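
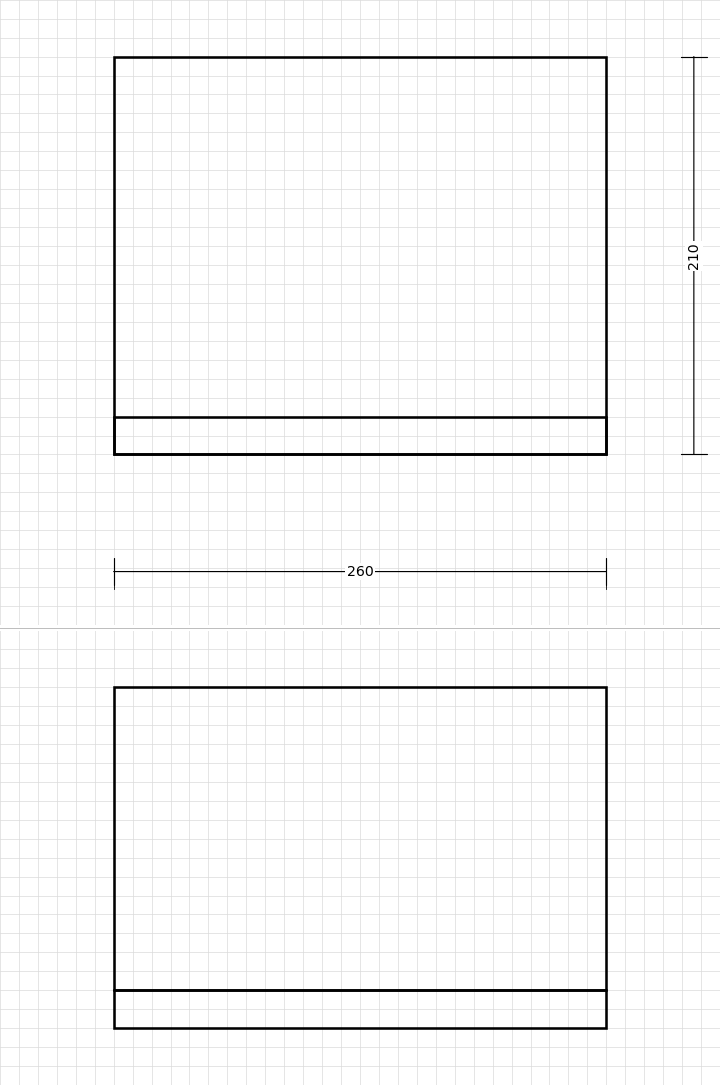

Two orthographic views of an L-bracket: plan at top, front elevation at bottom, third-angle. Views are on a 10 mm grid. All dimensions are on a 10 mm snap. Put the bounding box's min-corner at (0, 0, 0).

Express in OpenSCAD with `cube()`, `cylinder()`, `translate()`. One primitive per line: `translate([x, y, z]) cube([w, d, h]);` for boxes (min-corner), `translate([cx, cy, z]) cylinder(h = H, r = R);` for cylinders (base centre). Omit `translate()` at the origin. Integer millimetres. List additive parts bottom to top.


cube([260, 210, 20]);
translate([0, 0, 20]) cube([260, 20, 160]);


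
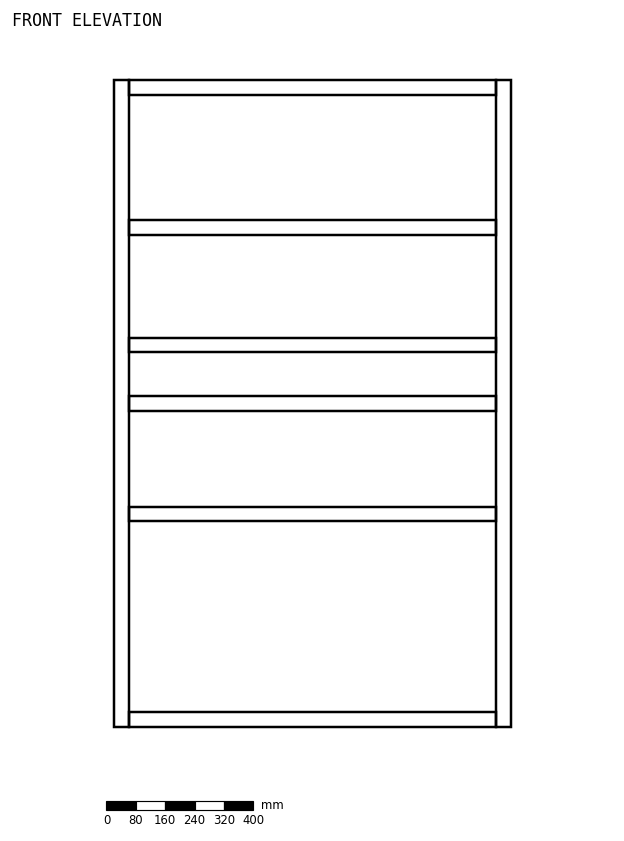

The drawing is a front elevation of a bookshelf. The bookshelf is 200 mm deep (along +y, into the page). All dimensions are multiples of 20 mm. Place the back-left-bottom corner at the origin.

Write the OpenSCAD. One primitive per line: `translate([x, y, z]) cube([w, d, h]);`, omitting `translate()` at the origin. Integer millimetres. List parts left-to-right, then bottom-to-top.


cube([40, 200, 1760]);
translate([40, 0, 0]) cube([1000, 200, 40]);
translate([40, 0, 560]) cube([1000, 200, 40]);
translate([40, 0, 860]) cube([1000, 200, 40]);
translate([40, 0, 1020]) cube([1000, 200, 40]);
translate([40, 0, 1340]) cube([1000, 200, 40]);
translate([40, 0, 1720]) cube([1000, 200, 40]);
translate([1040, 0, 0]) cube([40, 200, 1760]);


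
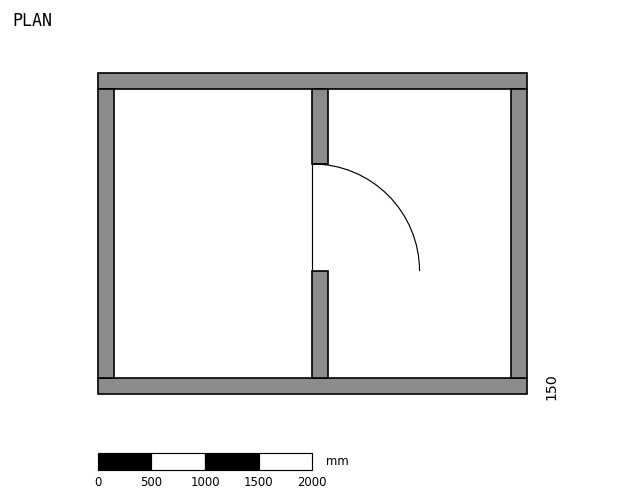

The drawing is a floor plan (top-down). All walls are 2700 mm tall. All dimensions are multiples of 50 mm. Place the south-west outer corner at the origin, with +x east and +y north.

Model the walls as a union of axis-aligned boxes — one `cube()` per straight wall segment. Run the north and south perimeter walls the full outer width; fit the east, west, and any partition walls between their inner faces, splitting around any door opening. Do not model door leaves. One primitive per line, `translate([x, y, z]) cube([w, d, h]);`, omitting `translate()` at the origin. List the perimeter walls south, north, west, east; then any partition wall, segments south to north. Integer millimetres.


cube([4000, 150, 2700]);
translate([0, 2850, 0]) cube([4000, 150, 2700]);
translate([0, 150, 0]) cube([150, 2700, 2700]);
translate([3850, 150, 0]) cube([150, 2700, 2700]);
translate([2000, 150, 0]) cube([150, 1000, 2700]);
translate([2000, 2150, 0]) cube([150, 700, 2700]);


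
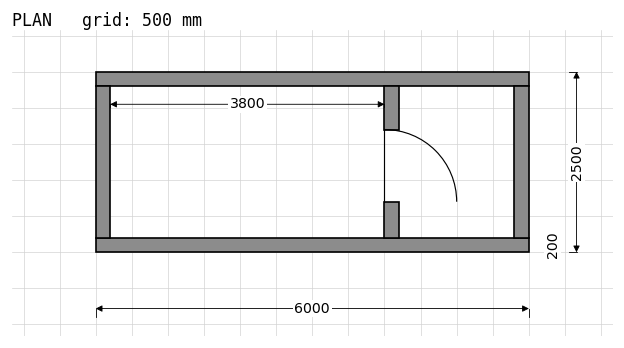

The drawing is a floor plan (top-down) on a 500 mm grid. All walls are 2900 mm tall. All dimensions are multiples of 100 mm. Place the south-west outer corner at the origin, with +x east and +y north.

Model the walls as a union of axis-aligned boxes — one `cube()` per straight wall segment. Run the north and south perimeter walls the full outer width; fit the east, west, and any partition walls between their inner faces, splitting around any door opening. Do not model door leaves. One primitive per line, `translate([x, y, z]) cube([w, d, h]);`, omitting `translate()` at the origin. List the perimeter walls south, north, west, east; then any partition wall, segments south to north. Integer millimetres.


cube([6000, 200, 2900]);
translate([0, 2300, 0]) cube([6000, 200, 2900]);
translate([0, 200, 0]) cube([200, 2100, 2900]);
translate([5800, 200, 0]) cube([200, 2100, 2900]);
translate([4000, 200, 0]) cube([200, 500, 2900]);
translate([4000, 1700, 0]) cube([200, 600, 2900]);


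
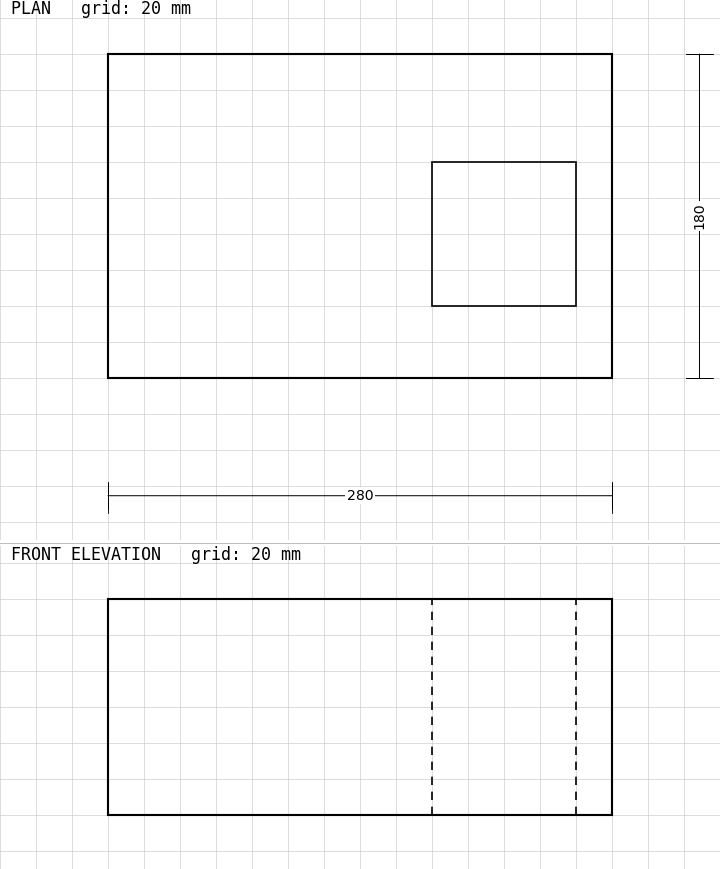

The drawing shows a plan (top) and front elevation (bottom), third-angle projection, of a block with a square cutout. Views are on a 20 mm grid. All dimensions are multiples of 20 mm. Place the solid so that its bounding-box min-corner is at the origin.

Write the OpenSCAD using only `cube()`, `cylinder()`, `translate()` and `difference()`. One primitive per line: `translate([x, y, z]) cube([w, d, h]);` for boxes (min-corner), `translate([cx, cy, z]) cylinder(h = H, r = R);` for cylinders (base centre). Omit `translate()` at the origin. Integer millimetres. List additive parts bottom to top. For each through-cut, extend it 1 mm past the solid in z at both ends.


difference() {
  cube([280, 180, 120]);
  translate([180, 40, -1]) cube([80, 80, 122]);
}


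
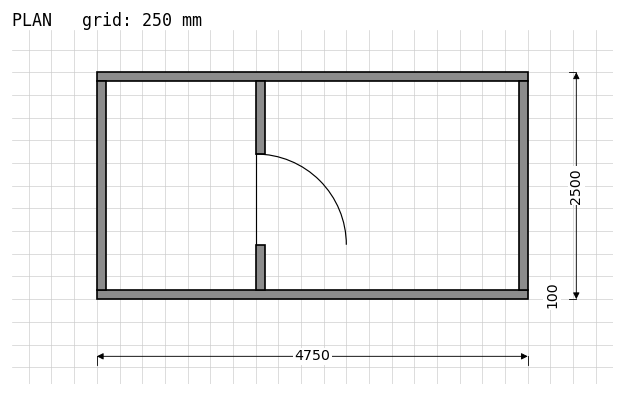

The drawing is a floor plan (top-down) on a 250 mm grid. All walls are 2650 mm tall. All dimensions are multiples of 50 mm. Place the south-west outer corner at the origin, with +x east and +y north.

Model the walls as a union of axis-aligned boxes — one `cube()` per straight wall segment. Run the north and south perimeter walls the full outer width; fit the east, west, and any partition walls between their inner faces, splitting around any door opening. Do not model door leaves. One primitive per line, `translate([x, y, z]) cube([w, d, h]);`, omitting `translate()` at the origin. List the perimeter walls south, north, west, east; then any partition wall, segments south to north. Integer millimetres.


cube([4750, 100, 2650]);
translate([0, 2400, 0]) cube([4750, 100, 2650]);
translate([0, 100, 0]) cube([100, 2300, 2650]);
translate([4650, 100, 0]) cube([100, 2300, 2650]);
translate([1750, 100, 0]) cube([100, 500, 2650]);
translate([1750, 1600, 0]) cube([100, 800, 2650]);


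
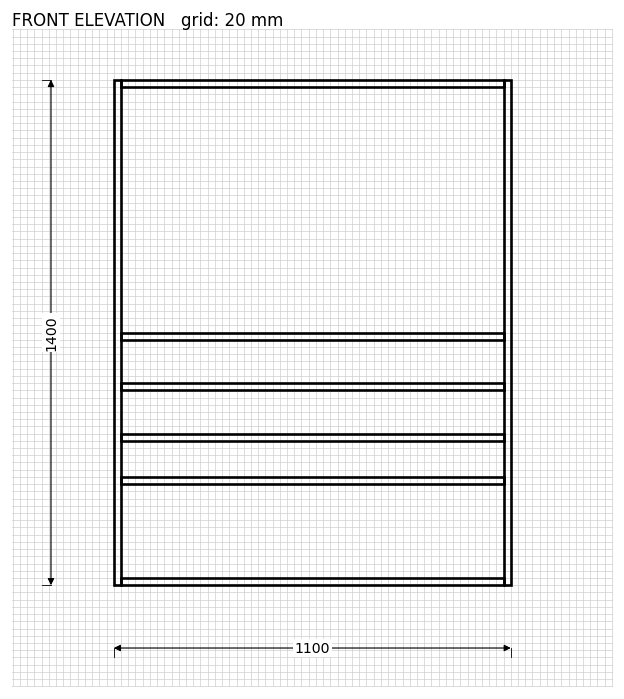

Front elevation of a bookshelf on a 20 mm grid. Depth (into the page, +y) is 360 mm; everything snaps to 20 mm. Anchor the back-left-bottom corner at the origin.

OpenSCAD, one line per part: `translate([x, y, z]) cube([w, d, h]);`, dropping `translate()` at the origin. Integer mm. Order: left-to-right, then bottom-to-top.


cube([20, 360, 1400]);
translate([20, 0, 0]) cube([1060, 360, 20]);
translate([20, 0, 280]) cube([1060, 360, 20]);
translate([20, 0, 400]) cube([1060, 360, 20]);
translate([20, 0, 540]) cube([1060, 360, 20]);
translate([20, 0, 680]) cube([1060, 360, 20]);
translate([20, 0, 1380]) cube([1060, 360, 20]);
translate([1080, 0, 0]) cube([20, 360, 1400]);


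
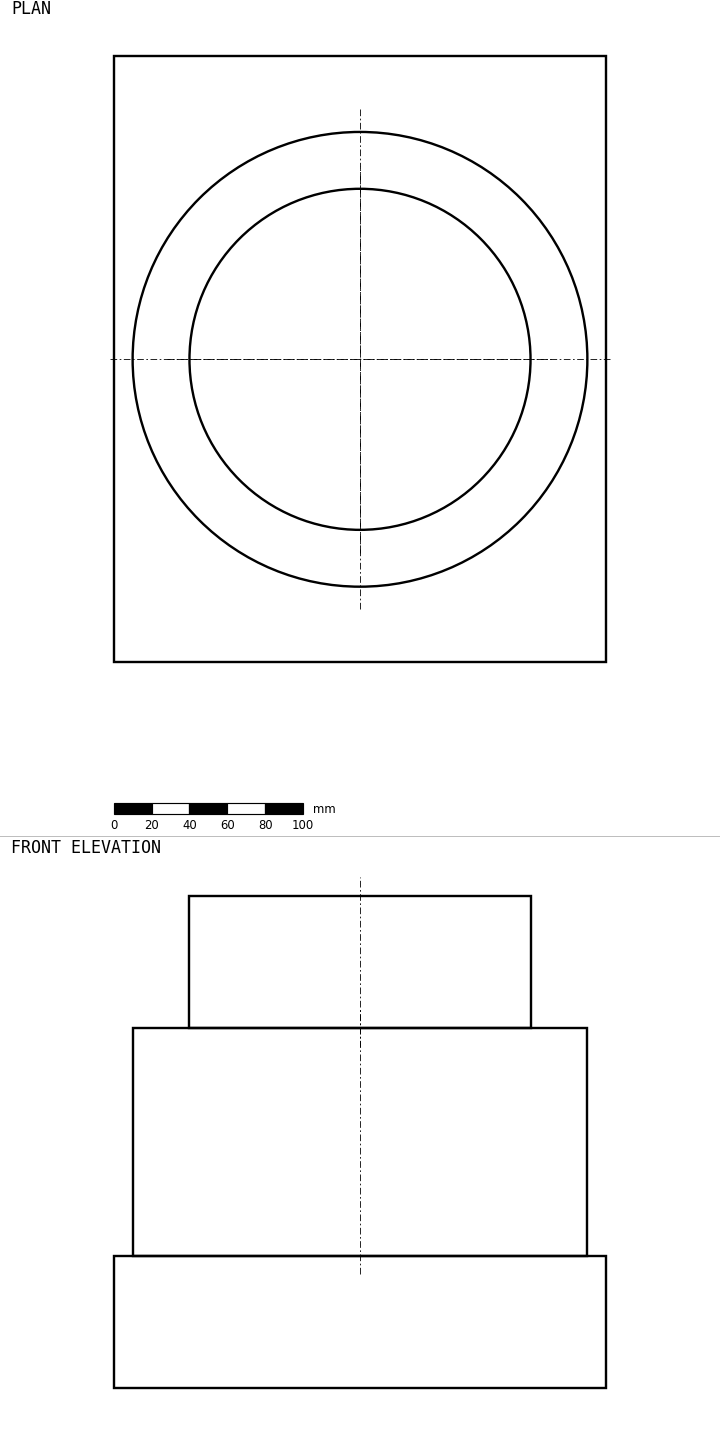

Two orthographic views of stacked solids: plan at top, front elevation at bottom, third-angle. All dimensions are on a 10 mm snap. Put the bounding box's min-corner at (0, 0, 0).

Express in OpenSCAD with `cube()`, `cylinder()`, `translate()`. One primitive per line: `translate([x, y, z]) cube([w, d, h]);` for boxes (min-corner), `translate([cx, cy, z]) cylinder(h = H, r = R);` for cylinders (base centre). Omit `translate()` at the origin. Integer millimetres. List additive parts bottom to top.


cube([260, 320, 70]);
translate([130, 160, 70]) cylinder(h = 120, r = 120);
translate([130, 160, 190]) cylinder(h = 70, r = 90);


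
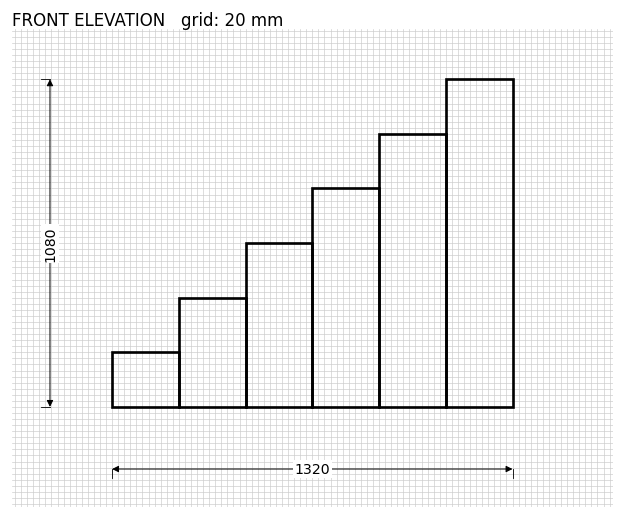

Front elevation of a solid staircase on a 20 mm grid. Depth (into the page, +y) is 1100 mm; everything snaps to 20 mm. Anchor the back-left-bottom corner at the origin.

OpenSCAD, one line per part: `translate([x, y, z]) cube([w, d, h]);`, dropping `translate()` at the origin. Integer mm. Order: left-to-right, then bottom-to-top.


cube([220, 1100, 180]);
translate([220, 0, 0]) cube([220, 1100, 360]);
translate([440, 0, 0]) cube([220, 1100, 540]);
translate([660, 0, 0]) cube([220, 1100, 720]);
translate([880, 0, 0]) cube([220, 1100, 900]);
translate([1100, 0, 0]) cube([220, 1100, 1080]);


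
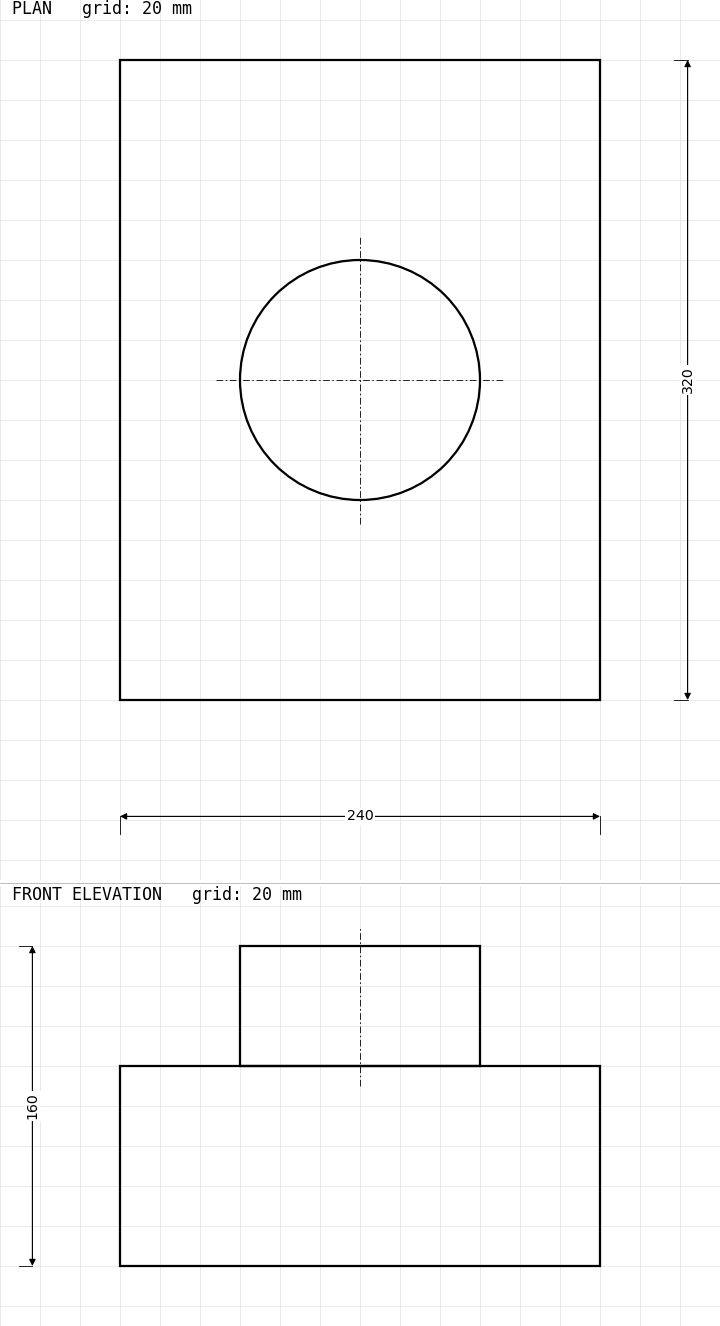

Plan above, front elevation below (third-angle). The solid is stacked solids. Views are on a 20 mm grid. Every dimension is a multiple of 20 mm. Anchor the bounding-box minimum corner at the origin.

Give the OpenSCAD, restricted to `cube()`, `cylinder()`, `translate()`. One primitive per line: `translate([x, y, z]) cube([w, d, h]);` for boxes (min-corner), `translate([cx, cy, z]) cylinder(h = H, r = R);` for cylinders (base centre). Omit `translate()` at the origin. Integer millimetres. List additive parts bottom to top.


cube([240, 320, 100]);
translate([120, 160, 100]) cylinder(h = 60, r = 60);


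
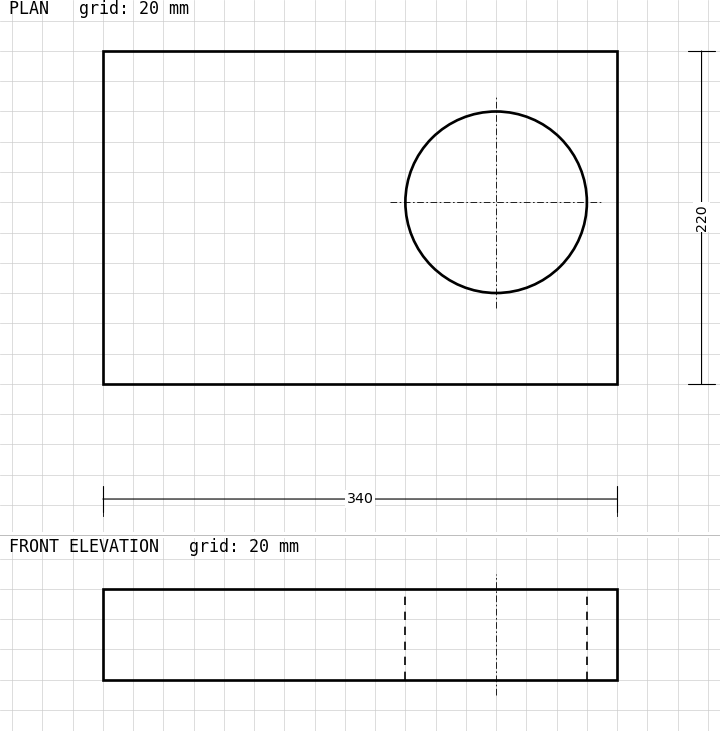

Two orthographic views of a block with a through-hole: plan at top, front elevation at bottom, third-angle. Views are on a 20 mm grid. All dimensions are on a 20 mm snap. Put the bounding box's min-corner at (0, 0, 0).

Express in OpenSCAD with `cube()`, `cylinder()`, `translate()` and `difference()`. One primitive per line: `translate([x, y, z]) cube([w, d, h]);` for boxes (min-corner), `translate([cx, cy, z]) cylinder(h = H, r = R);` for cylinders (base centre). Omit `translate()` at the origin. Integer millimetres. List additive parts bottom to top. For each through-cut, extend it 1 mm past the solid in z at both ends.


difference() {
  cube([340, 220, 60]);
  translate([260, 120, -1]) cylinder(h = 62, r = 60);
}


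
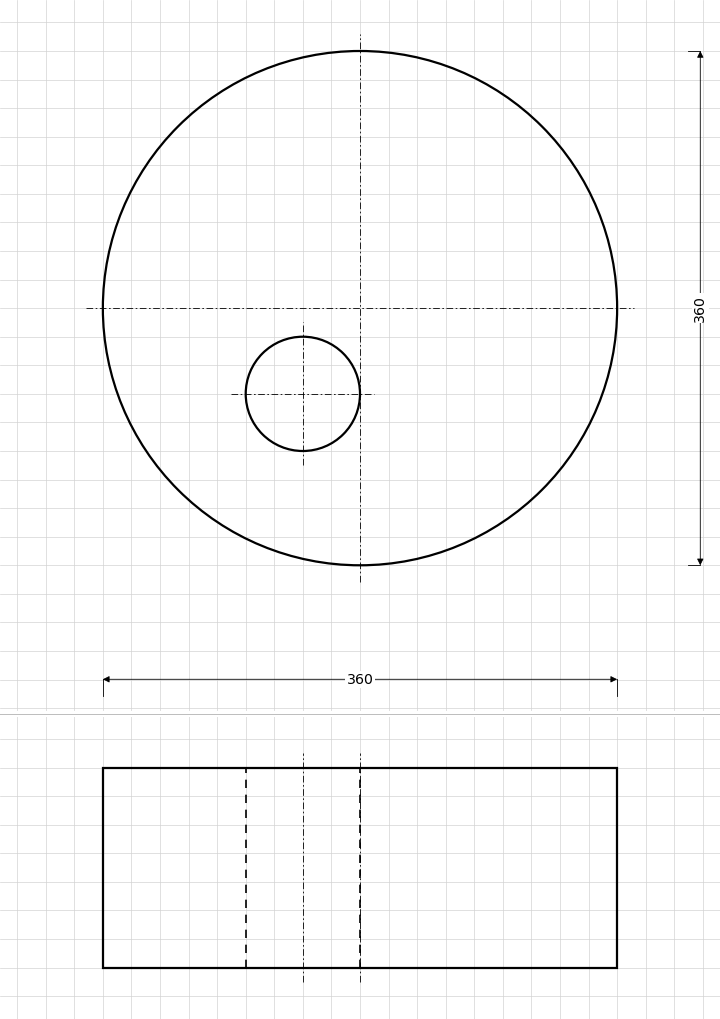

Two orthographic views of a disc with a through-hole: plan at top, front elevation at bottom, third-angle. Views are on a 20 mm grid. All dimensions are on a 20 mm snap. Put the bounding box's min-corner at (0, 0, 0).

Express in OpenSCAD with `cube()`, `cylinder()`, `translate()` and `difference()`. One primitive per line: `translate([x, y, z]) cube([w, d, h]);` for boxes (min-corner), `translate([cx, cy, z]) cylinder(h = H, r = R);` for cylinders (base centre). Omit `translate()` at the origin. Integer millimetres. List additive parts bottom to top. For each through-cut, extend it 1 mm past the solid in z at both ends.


difference() {
  translate([180, 180, 0]) cylinder(h = 140, r = 180);
  translate([140, 120, -1]) cylinder(h = 142, r = 40);
}


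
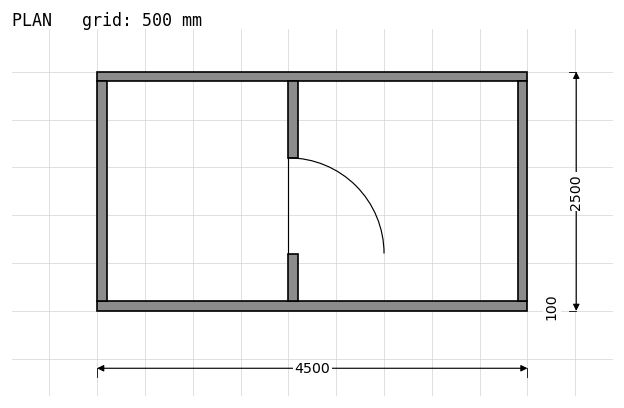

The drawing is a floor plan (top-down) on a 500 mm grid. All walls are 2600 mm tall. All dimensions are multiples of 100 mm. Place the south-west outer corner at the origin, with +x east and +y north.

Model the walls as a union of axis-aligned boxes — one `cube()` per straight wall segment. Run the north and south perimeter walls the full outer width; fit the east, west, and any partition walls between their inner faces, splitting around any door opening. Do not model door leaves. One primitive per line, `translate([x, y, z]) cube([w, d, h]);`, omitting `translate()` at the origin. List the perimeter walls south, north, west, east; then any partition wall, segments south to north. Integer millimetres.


cube([4500, 100, 2600]);
translate([0, 2400, 0]) cube([4500, 100, 2600]);
translate([0, 100, 0]) cube([100, 2300, 2600]);
translate([4400, 100, 0]) cube([100, 2300, 2600]);
translate([2000, 100, 0]) cube([100, 500, 2600]);
translate([2000, 1600, 0]) cube([100, 800, 2600]);


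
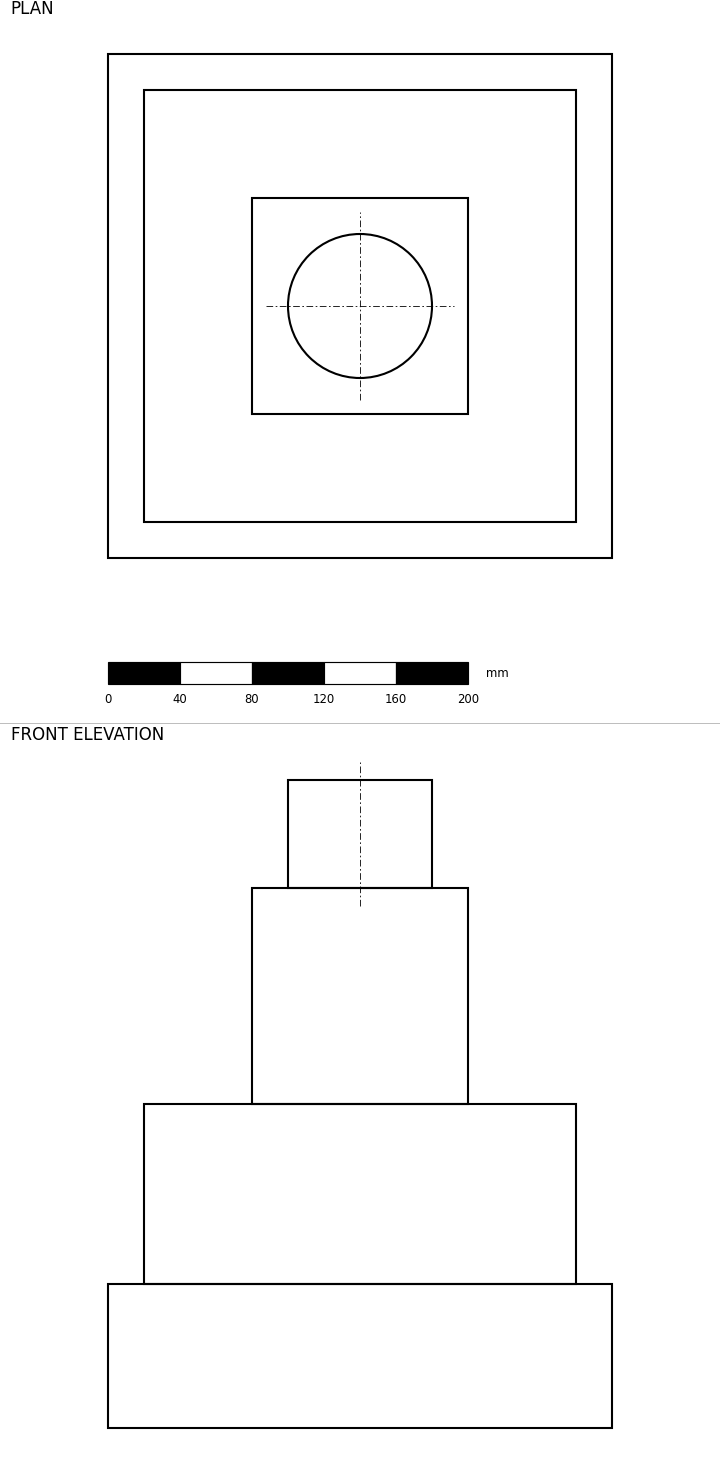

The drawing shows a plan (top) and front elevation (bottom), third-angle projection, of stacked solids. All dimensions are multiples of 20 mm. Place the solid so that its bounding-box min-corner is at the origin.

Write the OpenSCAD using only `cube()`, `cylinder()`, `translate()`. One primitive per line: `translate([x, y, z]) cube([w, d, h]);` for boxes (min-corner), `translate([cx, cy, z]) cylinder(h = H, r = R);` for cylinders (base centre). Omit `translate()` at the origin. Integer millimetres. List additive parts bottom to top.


cube([280, 280, 80]);
translate([20, 20, 80]) cube([240, 240, 100]);
translate([80, 80, 180]) cube([120, 120, 120]);
translate([140, 140, 300]) cylinder(h = 60, r = 40);


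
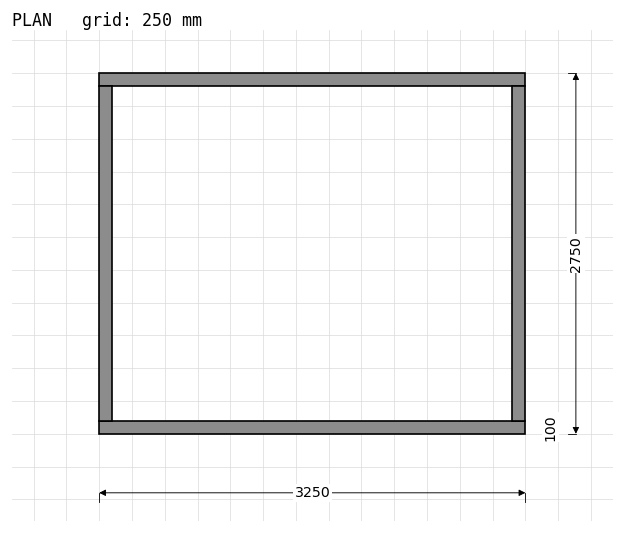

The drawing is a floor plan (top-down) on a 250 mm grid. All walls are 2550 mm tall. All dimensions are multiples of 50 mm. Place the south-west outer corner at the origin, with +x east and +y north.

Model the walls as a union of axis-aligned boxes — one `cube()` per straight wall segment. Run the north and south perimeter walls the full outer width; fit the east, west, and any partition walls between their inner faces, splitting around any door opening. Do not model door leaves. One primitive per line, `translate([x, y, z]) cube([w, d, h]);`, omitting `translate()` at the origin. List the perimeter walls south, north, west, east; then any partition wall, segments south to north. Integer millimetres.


cube([3250, 100, 2550]);
translate([0, 2650, 0]) cube([3250, 100, 2550]);
translate([0, 100, 0]) cube([100, 2550, 2550]);
translate([3150, 100, 0]) cube([100, 2550, 2550]);


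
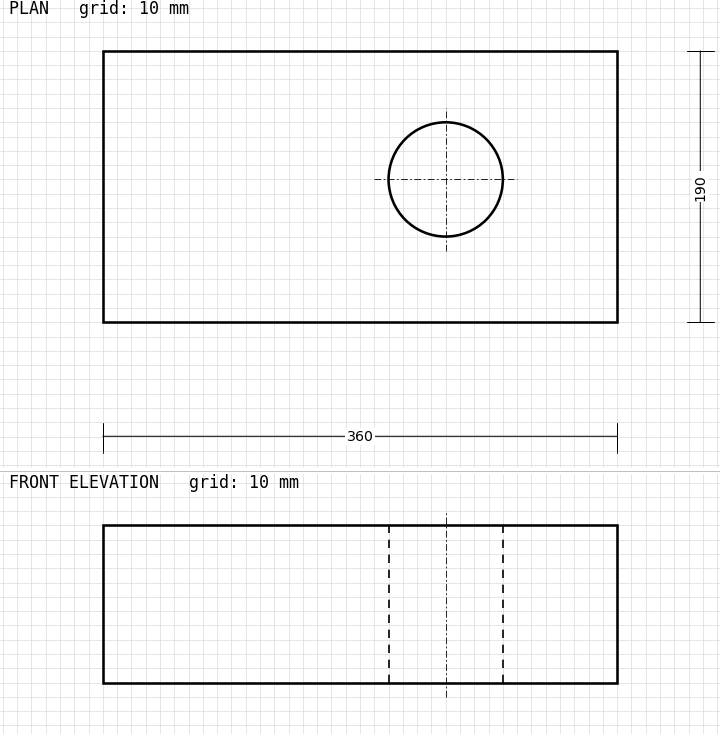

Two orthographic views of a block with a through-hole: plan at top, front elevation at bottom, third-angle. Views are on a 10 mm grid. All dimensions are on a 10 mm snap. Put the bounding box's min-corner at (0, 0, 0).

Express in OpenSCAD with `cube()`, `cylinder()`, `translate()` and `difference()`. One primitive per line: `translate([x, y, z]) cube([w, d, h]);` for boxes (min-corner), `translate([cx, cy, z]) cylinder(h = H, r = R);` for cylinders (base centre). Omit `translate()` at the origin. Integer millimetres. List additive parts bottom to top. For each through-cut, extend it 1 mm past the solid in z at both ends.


difference() {
  cube([360, 190, 110]);
  translate([240, 100, -1]) cylinder(h = 112, r = 40);
}


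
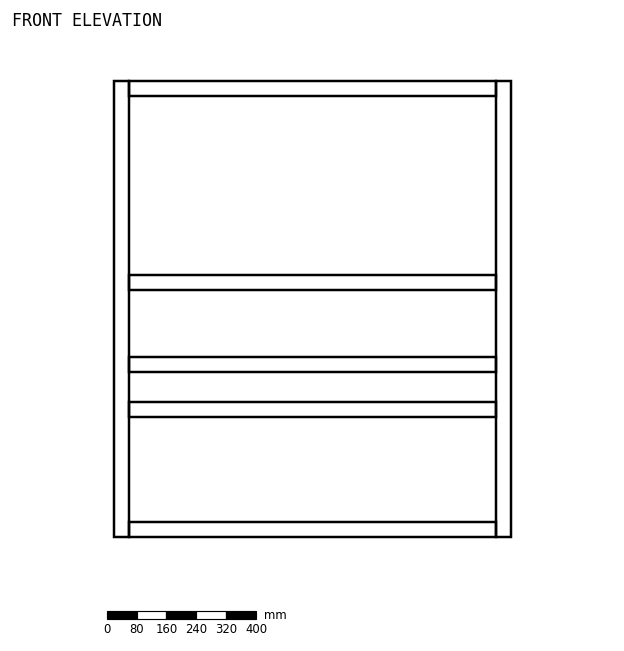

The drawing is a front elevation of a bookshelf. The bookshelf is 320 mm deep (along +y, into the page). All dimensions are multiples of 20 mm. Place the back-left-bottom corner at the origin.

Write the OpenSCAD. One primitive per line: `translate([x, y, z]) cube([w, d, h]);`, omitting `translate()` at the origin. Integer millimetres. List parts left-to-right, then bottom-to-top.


cube([40, 320, 1220]);
translate([40, 0, 0]) cube([980, 320, 40]);
translate([40, 0, 320]) cube([980, 320, 40]);
translate([40, 0, 440]) cube([980, 320, 40]);
translate([40, 0, 660]) cube([980, 320, 40]);
translate([40, 0, 1180]) cube([980, 320, 40]);
translate([1020, 0, 0]) cube([40, 320, 1220]);


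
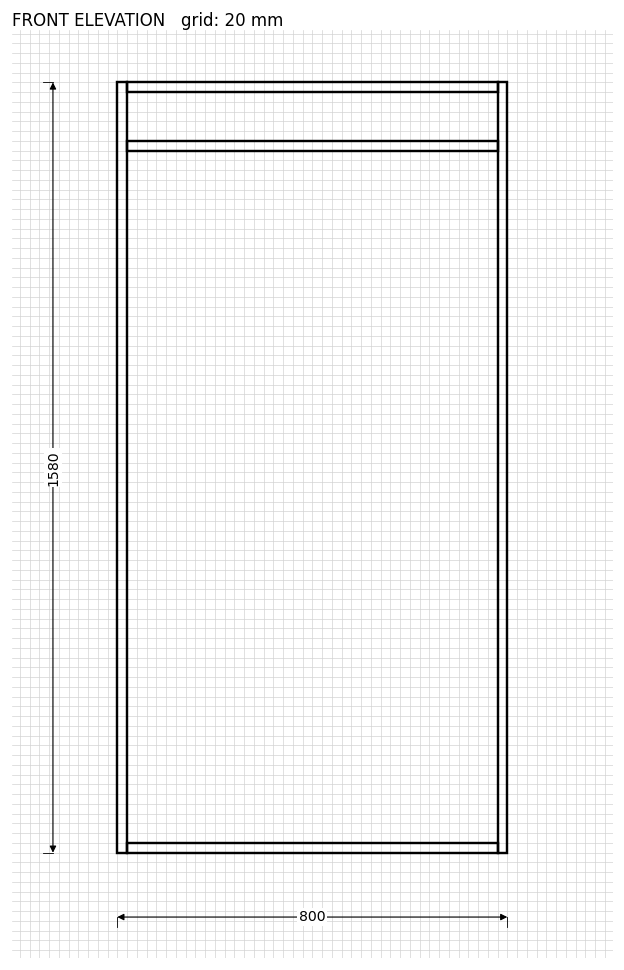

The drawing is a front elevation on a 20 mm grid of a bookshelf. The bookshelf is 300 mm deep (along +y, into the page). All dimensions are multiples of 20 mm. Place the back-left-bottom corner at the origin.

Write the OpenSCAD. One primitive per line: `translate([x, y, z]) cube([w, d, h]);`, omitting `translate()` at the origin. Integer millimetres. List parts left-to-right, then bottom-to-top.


cube([20, 300, 1580]);
translate([20, 0, 0]) cube([760, 300, 20]);
translate([20, 0, 1440]) cube([760, 300, 20]);
translate([20, 0, 1560]) cube([760, 300, 20]);
translate([780, 0, 0]) cube([20, 300, 1580]);


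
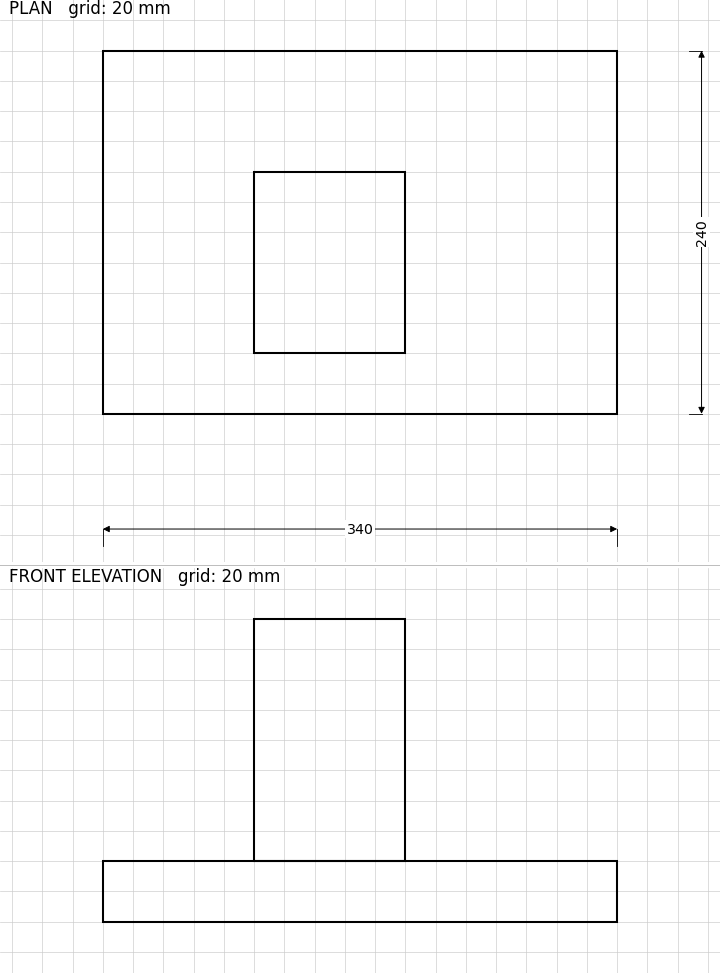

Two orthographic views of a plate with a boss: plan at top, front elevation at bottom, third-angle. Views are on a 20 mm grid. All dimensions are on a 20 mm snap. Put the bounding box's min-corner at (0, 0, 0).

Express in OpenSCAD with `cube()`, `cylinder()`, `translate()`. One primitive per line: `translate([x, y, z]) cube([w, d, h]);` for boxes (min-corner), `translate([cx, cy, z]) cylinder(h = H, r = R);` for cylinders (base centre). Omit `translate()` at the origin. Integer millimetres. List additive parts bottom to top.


cube([340, 240, 40]);
translate([100, 40, 40]) cube([100, 120, 160]);


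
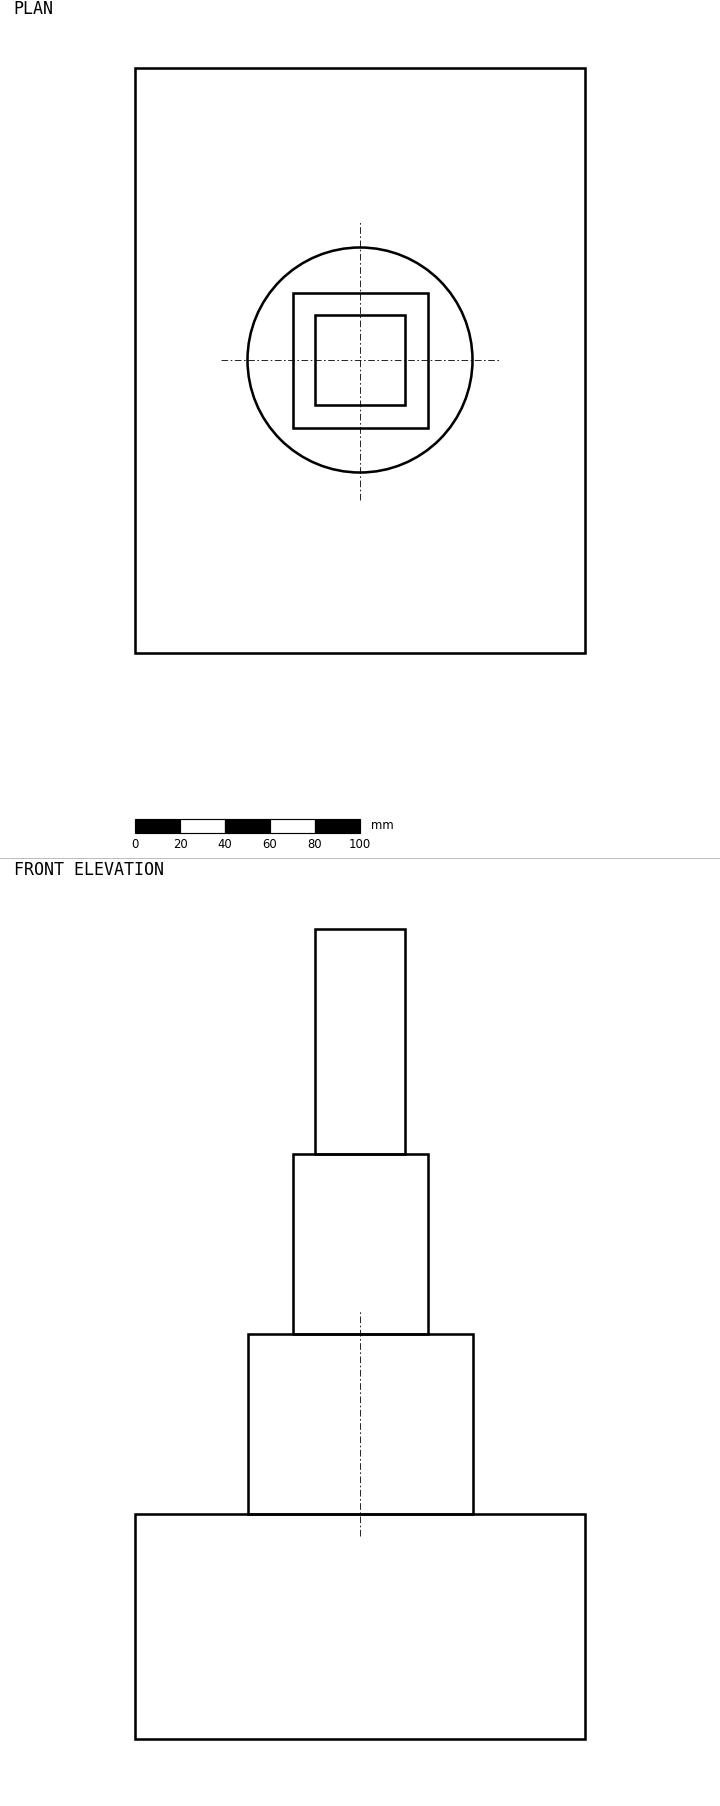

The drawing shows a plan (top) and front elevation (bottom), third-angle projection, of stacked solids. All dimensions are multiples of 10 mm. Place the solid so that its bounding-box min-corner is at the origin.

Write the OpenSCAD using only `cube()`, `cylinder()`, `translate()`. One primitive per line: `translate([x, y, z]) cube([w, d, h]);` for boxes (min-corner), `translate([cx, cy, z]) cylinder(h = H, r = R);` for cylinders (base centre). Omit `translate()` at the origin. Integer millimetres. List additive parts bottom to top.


cube([200, 260, 100]);
translate([100, 130, 100]) cylinder(h = 80, r = 50);
translate([70, 100, 180]) cube([60, 60, 80]);
translate([80, 110, 260]) cube([40, 40, 100]);


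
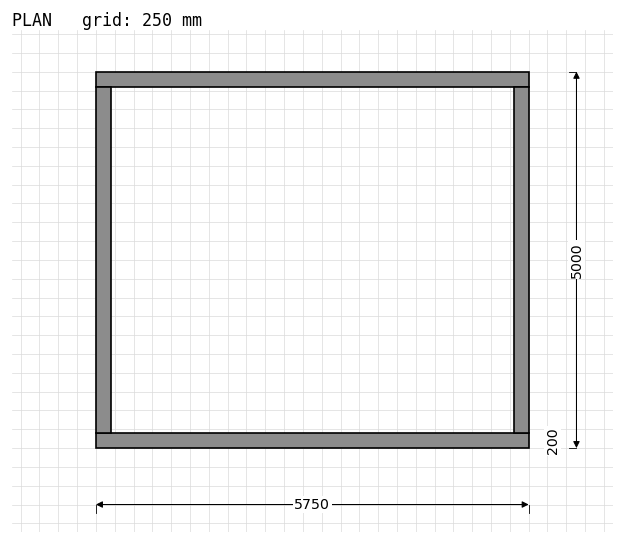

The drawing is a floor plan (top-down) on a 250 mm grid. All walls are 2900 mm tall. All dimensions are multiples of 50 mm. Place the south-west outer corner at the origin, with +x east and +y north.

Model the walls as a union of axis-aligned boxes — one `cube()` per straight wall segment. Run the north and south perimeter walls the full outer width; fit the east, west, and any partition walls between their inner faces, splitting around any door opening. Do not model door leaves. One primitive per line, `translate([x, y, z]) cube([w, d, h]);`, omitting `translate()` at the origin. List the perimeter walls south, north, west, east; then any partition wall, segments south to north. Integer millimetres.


cube([5750, 200, 2900]);
translate([0, 4800, 0]) cube([5750, 200, 2900]);
translate([0, 200, 0]) cube([200, 4600, 2900]);
translate([5550, 200, 0]) cube([200, 4600, 2900]);


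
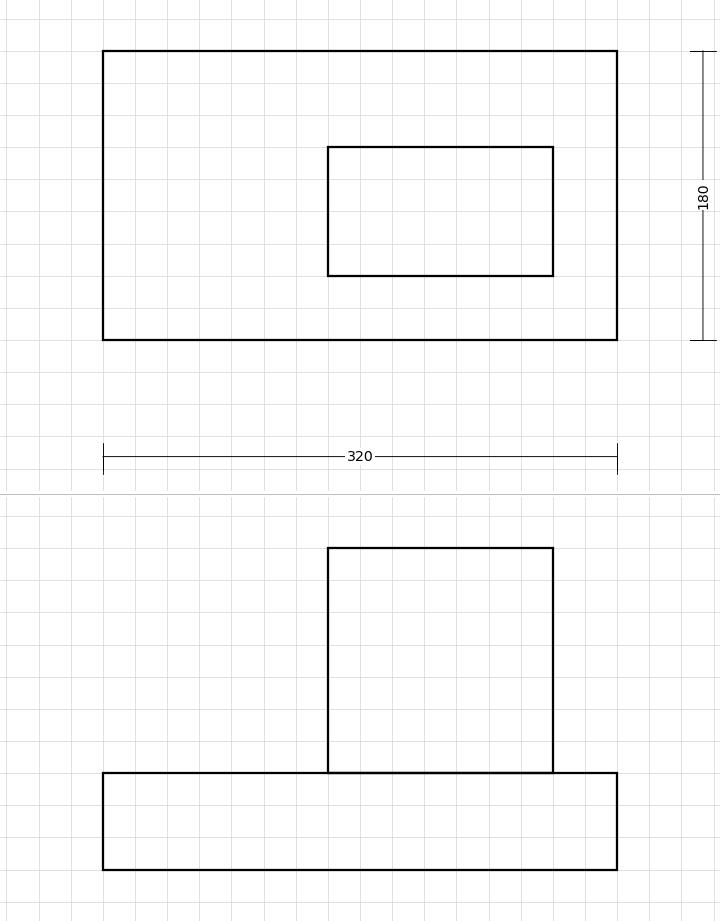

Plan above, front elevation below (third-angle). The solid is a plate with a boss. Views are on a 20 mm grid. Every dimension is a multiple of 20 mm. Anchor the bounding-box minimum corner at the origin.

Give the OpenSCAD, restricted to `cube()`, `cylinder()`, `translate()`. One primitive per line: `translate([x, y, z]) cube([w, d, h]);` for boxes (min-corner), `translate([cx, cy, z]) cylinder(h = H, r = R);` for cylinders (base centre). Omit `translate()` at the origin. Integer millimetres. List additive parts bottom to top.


cube([320, 180, 60]);
translate([140, 40, 60]) cube([140, 80, 140]);


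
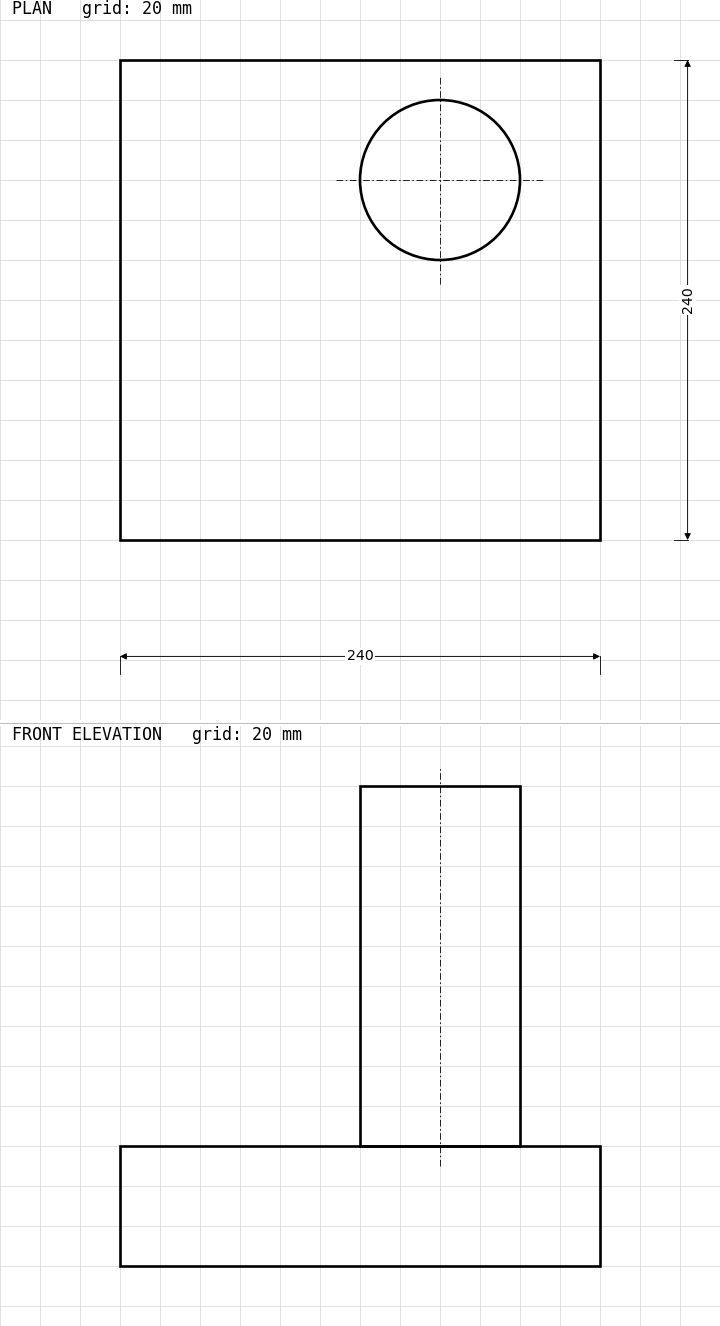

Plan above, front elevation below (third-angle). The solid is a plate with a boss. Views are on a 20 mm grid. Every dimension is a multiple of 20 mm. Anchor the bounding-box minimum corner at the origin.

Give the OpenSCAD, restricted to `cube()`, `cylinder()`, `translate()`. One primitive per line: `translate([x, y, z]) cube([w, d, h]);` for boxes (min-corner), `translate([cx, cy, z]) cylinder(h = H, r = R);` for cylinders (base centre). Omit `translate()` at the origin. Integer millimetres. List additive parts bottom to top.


cube([240, 240, 60]);
translate([160, 180, 60]) cylinder(h = 180, r = 40);


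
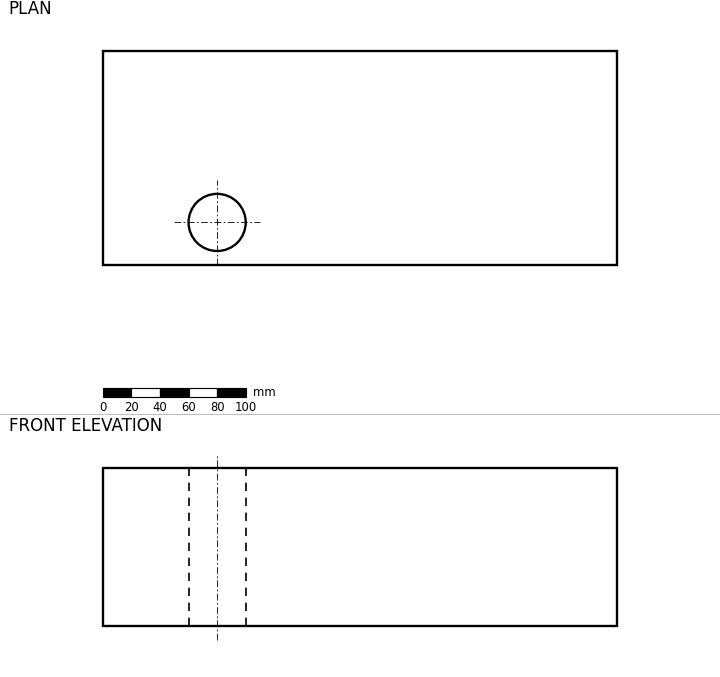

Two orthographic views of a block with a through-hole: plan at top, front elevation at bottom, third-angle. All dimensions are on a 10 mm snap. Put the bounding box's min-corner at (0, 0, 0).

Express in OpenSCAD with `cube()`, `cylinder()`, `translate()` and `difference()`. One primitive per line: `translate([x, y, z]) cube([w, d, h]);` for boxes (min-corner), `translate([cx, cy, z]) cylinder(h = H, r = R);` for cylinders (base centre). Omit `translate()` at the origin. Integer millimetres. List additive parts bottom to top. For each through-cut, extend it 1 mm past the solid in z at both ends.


difference() {
  cube([360, 150, 110]);
  translate([80, 30, -1]) cylinder(h = 112, r = 20);
}


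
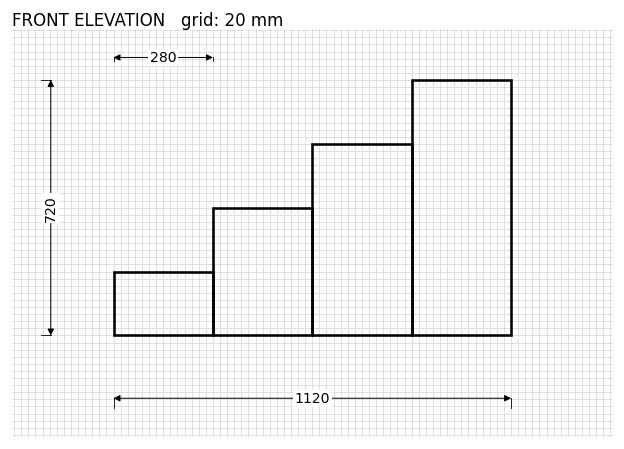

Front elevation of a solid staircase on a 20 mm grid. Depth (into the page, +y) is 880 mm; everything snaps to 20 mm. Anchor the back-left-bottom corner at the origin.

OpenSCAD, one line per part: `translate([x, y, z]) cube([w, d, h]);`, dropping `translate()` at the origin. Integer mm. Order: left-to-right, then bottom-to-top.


cube([280, 880, 180]);
translate([280, 0, 0]) cube([280, 880, 360]);
translate([560, 0, 0]) cube([280, 880, 540]);
translate([840, 0, 0]) cube([280, 880, 720]);


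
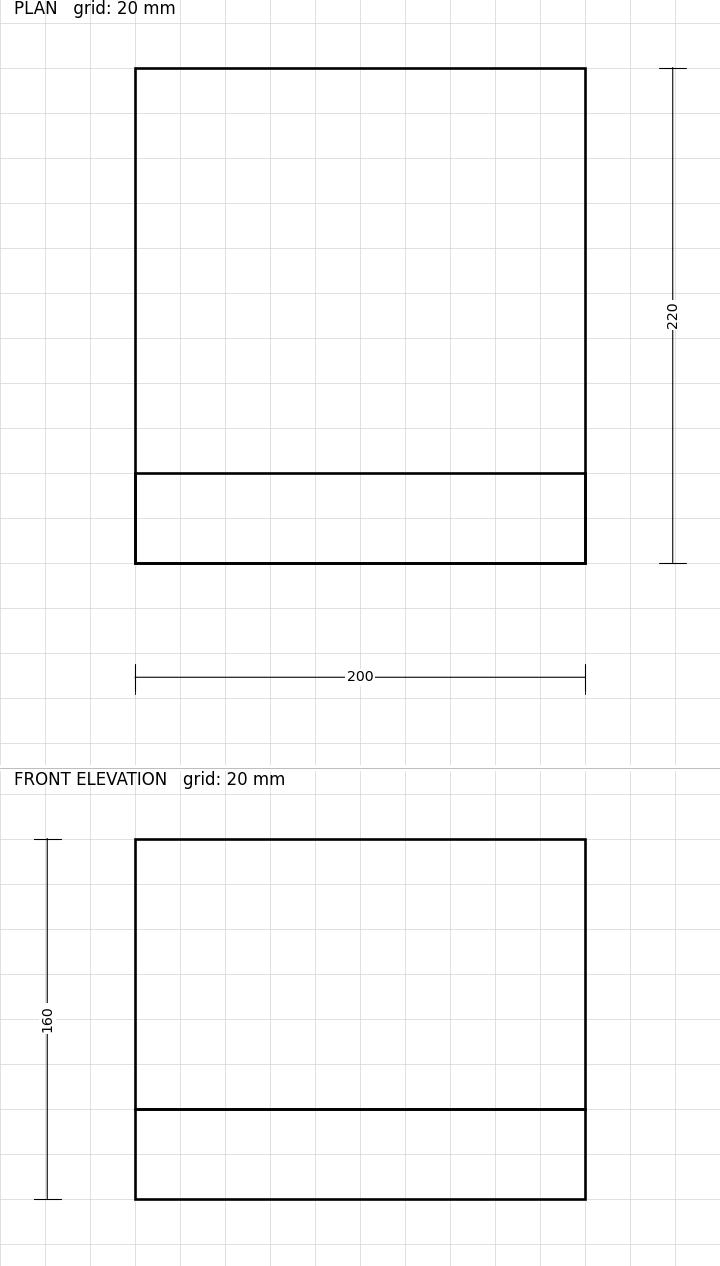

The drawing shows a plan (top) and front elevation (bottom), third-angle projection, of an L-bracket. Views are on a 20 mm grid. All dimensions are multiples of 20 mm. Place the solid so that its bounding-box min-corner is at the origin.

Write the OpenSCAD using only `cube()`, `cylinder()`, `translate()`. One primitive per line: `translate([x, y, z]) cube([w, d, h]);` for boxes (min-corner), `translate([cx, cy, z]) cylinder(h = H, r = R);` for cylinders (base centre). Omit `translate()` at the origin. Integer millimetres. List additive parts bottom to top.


cube([200, 220, 40]);
translate([0, 0, 40]) cube([200, 40, 120]);


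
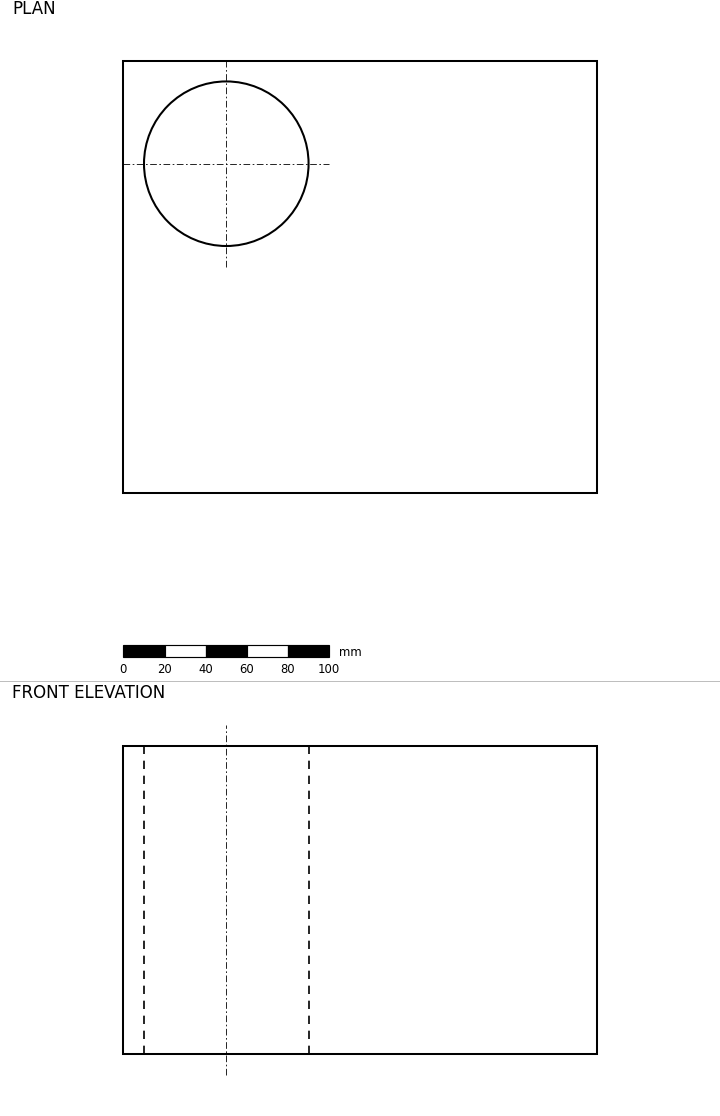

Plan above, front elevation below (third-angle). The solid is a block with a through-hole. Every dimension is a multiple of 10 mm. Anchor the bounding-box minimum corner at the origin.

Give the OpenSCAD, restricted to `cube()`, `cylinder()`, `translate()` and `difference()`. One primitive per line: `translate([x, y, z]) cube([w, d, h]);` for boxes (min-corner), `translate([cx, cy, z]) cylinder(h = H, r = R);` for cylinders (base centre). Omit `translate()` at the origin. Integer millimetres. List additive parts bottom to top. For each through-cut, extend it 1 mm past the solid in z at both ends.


difference() {
  cube([230, 210, 150]);
  translate([50, 160, -1]) cylinder(h = 152, r = 40);
}


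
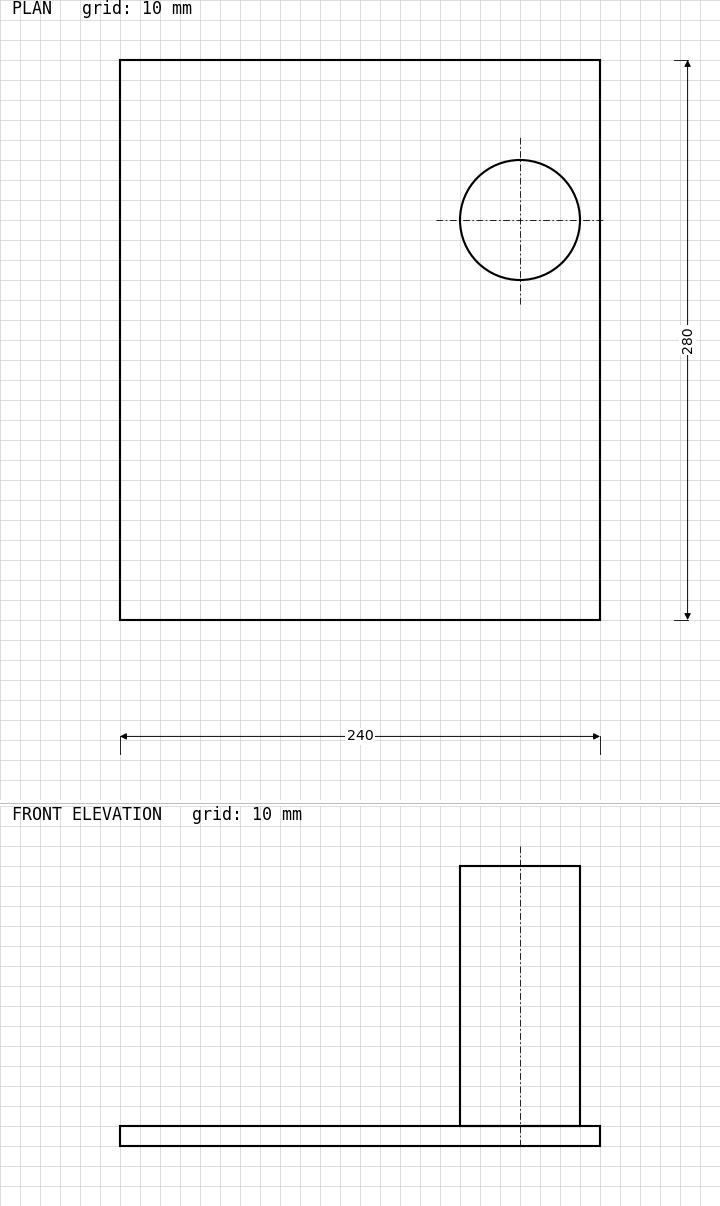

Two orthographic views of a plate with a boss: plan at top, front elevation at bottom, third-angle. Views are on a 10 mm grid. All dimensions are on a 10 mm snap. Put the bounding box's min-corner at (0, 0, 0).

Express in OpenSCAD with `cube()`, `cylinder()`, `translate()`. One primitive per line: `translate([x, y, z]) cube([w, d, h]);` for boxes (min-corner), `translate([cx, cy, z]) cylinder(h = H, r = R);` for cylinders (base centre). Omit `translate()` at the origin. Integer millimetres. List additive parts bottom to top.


cube([240, 280, 10]);
translate([200, 200, 10]) cylinder(h = 130, r = 30);


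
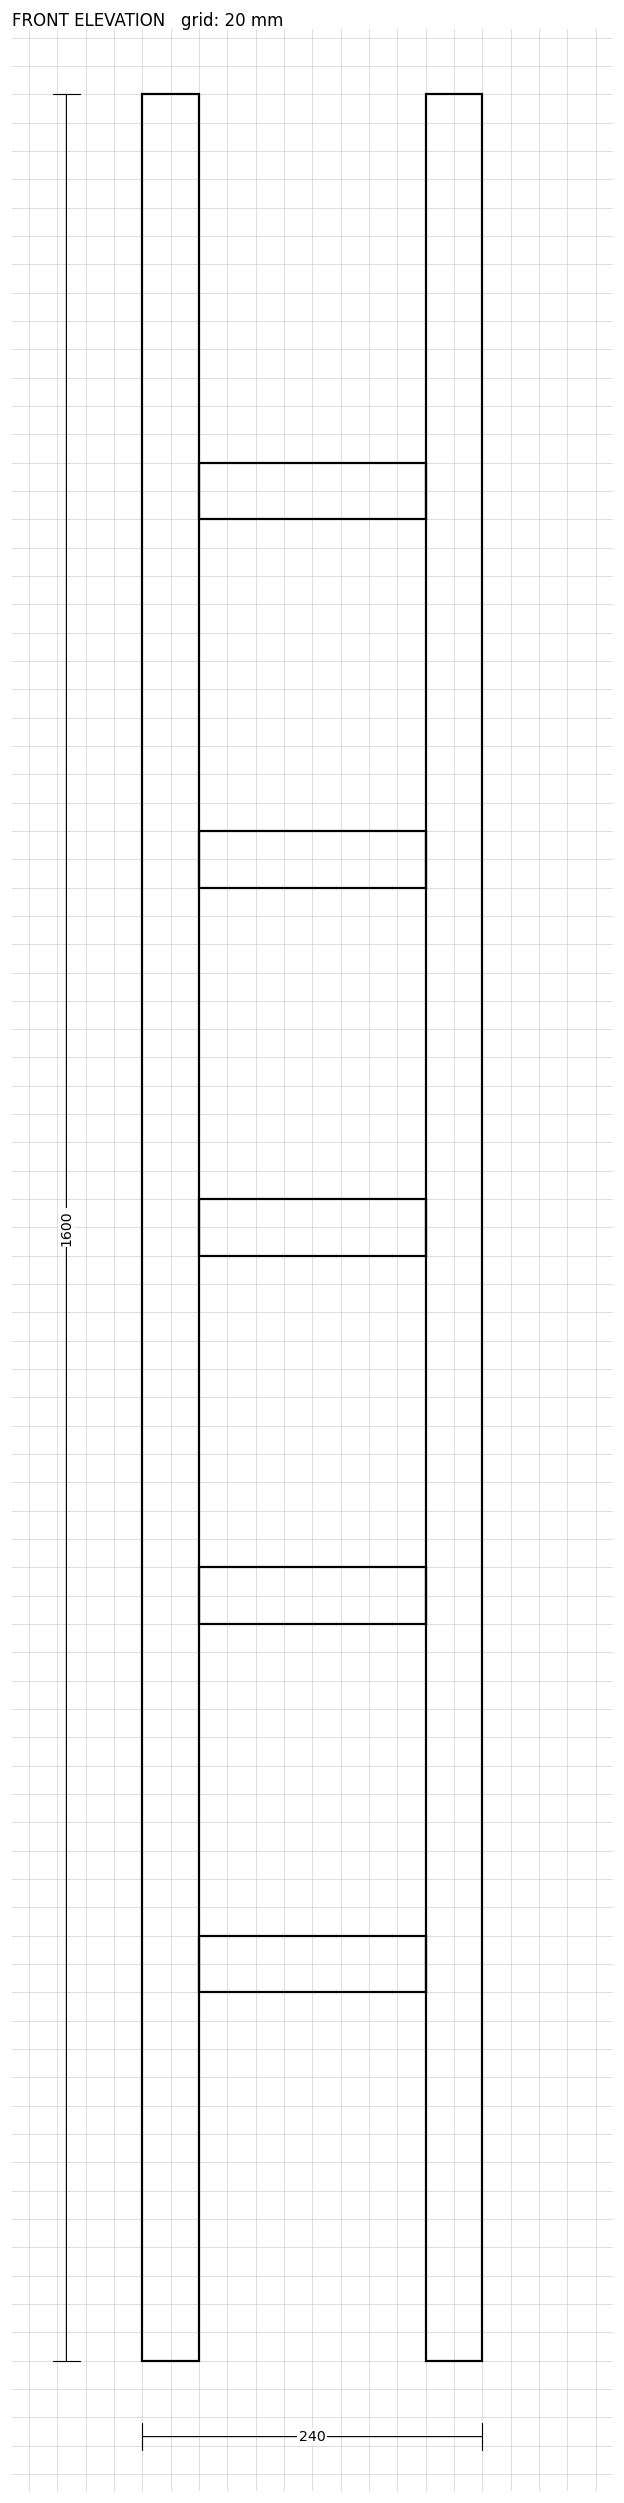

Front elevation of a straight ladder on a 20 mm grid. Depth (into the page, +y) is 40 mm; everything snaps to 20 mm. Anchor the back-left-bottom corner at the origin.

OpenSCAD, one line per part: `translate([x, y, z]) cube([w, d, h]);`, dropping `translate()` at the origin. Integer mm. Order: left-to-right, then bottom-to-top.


cube([40, 40, 1600]);
translate([40, 0, 260]) cube([160, 40, 40]);
translate([40, 0, 520]) cube([160, 40, 40]);
translate([40, 0, 780]) cube([160, 40, 40]);
translate([40, 0, 1040]) cube([160, 40, 40]);
translate([40, 0, 1300]) cube([160, 40, 40]);
translate([200, 0, 0]) cube([40, 40, 1600]);


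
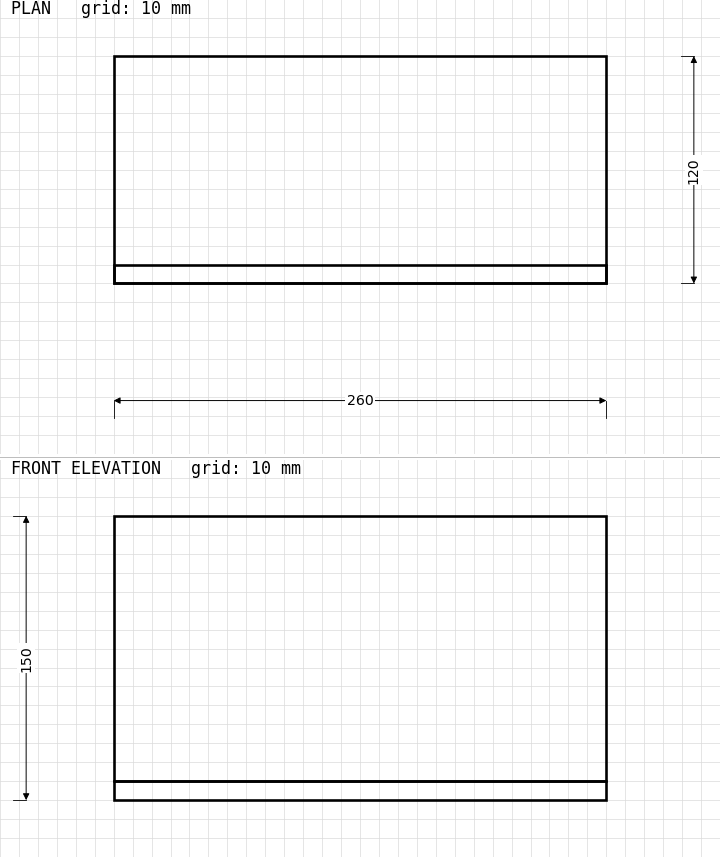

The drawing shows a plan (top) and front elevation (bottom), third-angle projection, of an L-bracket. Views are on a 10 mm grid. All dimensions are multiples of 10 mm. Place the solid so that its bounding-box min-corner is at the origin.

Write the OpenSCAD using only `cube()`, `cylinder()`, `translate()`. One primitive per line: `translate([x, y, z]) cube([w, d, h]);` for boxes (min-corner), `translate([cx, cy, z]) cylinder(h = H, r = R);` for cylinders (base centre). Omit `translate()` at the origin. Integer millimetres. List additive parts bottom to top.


cube([260, 120, 10]);
translate([0, 0, 10]) cube([260, 10, 140]);


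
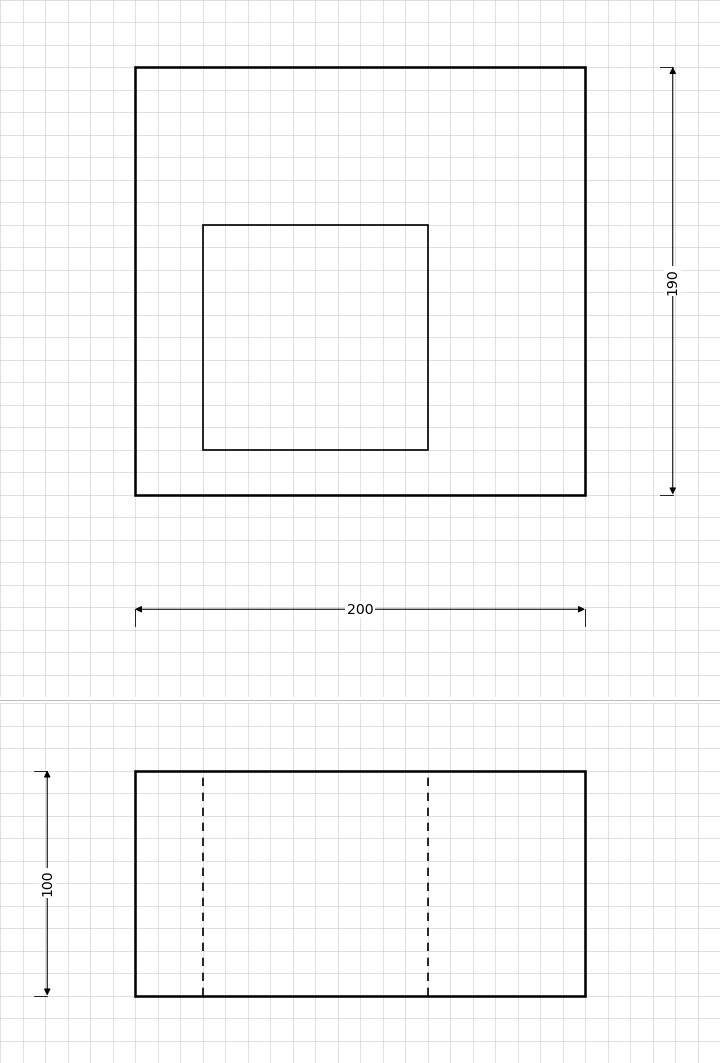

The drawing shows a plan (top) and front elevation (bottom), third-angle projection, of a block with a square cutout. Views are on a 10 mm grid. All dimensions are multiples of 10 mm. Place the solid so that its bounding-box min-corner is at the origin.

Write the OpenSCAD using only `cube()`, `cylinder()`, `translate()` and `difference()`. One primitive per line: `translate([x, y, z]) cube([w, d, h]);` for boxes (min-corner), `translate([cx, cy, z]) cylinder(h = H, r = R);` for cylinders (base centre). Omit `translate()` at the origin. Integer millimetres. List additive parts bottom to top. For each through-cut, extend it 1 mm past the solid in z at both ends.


difference() {
  cube([200, 190, 100]);
  translate([30, 20, -1]) cube([100, 100, 102]);
}


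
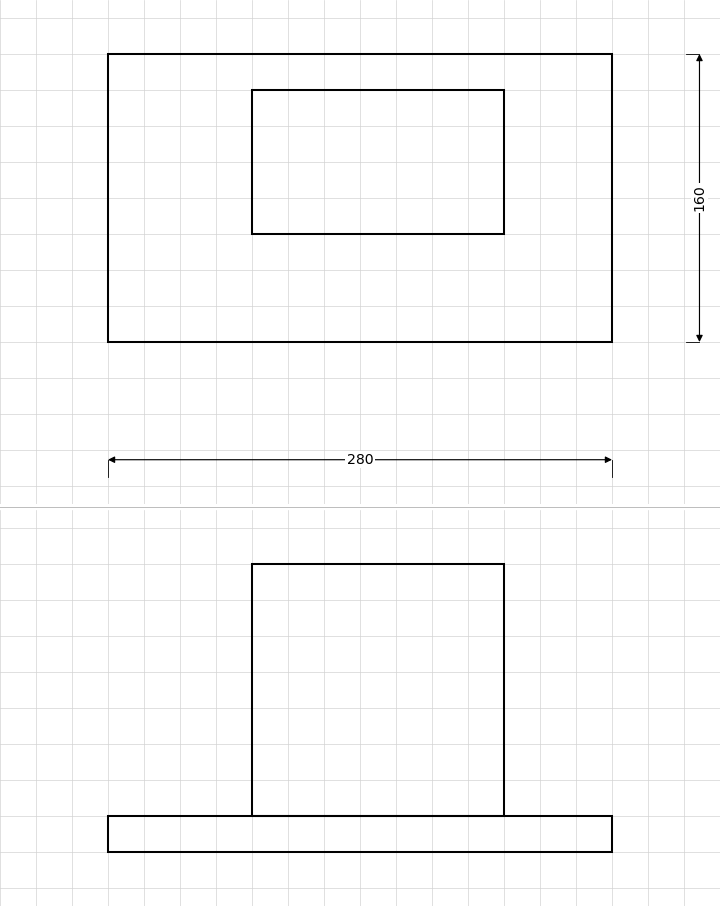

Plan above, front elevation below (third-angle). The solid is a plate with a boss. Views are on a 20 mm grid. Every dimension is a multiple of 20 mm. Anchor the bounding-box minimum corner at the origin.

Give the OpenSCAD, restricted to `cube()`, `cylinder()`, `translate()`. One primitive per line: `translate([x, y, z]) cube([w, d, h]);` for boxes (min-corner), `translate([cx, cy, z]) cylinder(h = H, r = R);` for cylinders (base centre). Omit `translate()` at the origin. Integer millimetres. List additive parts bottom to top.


cube([280, 160, 20]);
translate([80, 60, 20]) cube([140, 80, 140]);


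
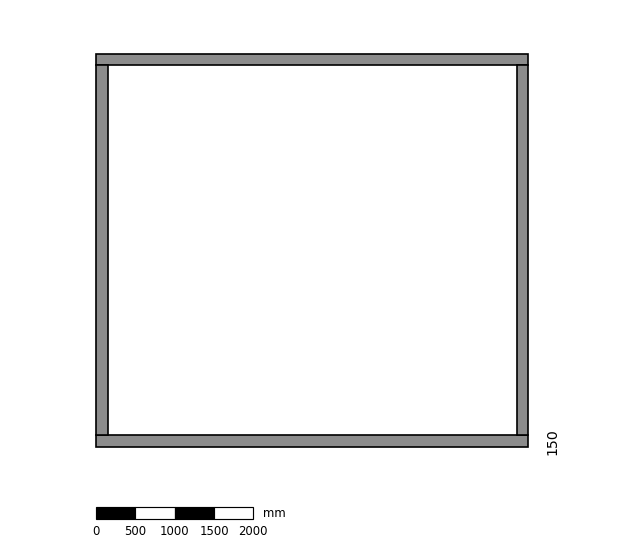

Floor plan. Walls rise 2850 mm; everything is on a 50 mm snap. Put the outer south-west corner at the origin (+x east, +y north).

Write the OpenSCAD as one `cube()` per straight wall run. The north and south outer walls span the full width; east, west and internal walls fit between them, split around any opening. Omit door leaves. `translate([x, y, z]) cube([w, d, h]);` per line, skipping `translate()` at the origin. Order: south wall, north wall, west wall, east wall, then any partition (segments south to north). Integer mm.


cube([5500, 150, 2850]);
translate([0, 4850, 0]) cube([5500, 150, 2850]);
translate([0, 150, 0]) cube([150, 4700, 2850]);
translate([5350, 150, 0]) cube([150, 4700, 2850]);


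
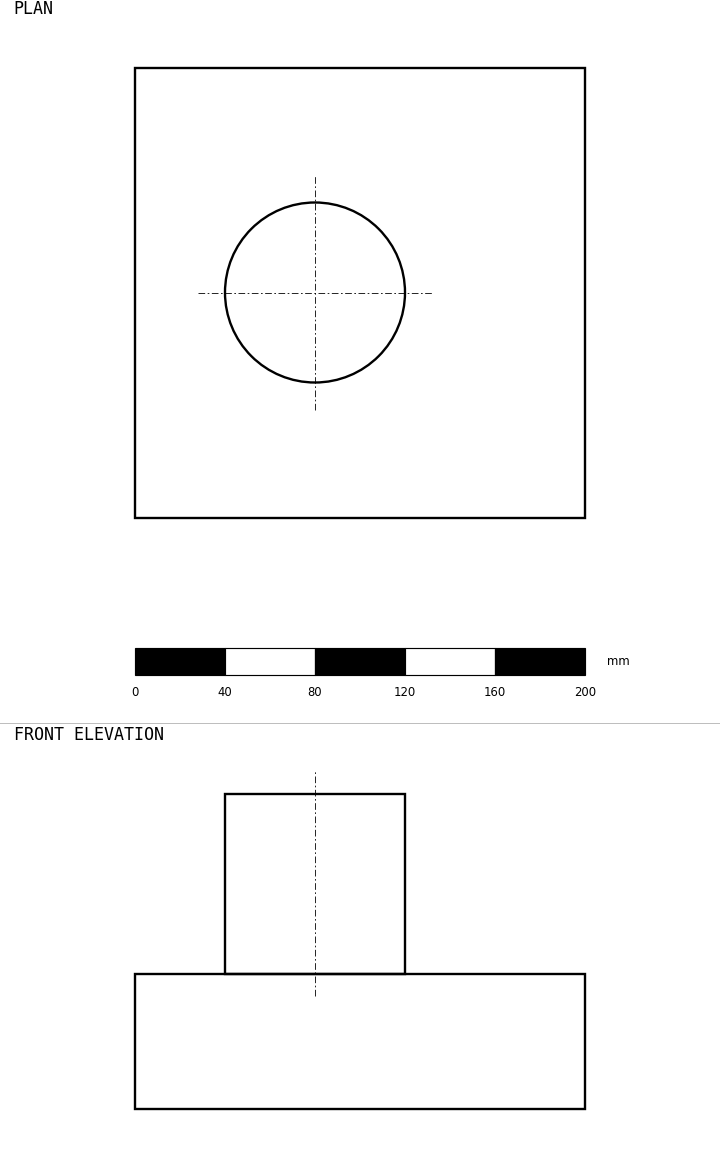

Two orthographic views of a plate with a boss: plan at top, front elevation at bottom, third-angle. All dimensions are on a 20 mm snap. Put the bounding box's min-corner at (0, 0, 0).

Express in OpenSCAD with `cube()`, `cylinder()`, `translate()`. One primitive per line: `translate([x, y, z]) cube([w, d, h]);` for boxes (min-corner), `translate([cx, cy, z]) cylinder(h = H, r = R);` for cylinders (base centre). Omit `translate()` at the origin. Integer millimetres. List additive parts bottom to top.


cube([200, 200, 60]);
translate([80, 100, 60]) cylinder(h = 80, r = 40);


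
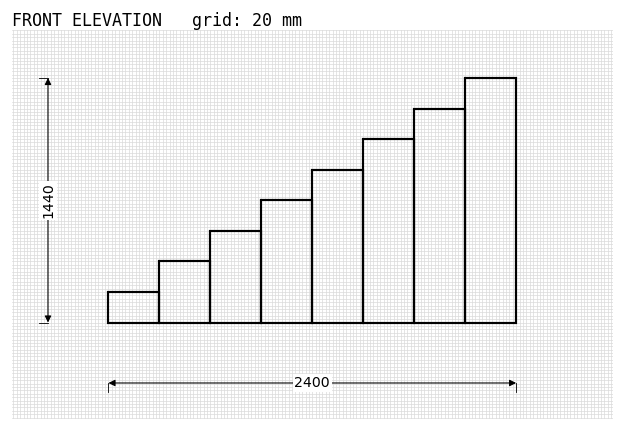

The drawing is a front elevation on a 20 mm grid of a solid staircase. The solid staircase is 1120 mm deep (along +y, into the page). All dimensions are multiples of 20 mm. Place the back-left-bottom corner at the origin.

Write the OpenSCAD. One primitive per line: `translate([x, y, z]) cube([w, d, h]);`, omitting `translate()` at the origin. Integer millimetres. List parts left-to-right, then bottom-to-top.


cube([300, 1120, 180]);
translate([300, 0, 0]) cube([300, 1120, 360]);
translate([600, 0, 0]) cube([300, 1120, 540]);
translate([900, 0, 0]) cube([300, 1120, 720]);
translate([1200, 0, 0]) cube([300, 1120, 900]);
translate([1500, 0, 0]) cube([300, 1120, 1080]);
translate([1800, 0, 0]) cube([300, 1120, 1260]);
translate([2100, 0, 0]) cube([300, 1120, 1440]);
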